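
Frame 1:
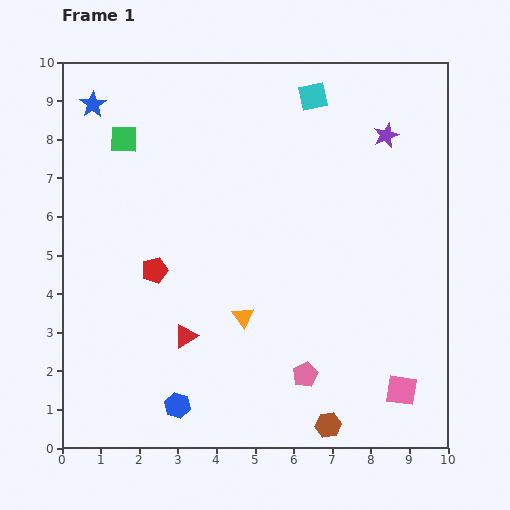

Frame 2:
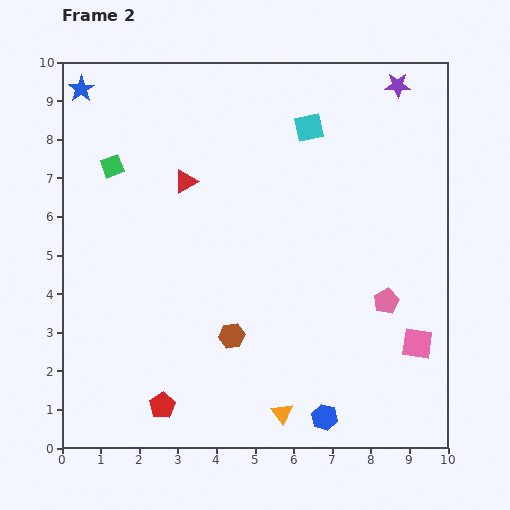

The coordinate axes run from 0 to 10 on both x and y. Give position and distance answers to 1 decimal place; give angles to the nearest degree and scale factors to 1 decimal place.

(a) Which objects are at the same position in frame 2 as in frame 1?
none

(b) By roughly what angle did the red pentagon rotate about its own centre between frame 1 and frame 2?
15° counter-clockwise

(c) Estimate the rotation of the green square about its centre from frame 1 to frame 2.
20° counter-clockwise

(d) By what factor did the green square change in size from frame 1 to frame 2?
0.8×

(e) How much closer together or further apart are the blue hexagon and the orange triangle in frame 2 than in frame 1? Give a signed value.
-1.8

Distance in frame 1: 2.9. Distance in frame 2: 1.1.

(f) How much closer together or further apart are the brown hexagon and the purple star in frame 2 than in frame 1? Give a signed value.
+0.2

Distance in frame 1: 7.6. Distance in frame 2: 7.8.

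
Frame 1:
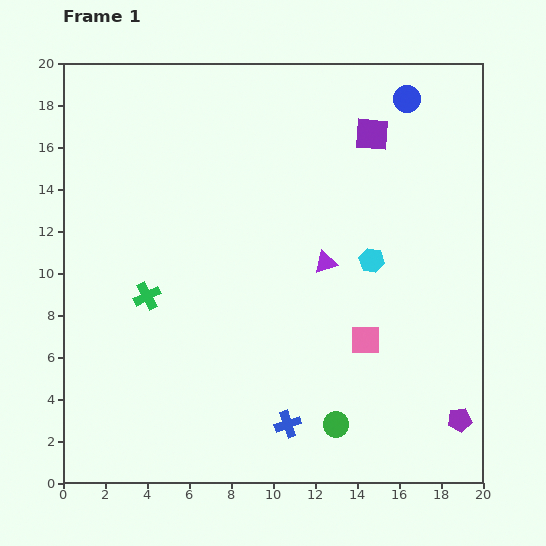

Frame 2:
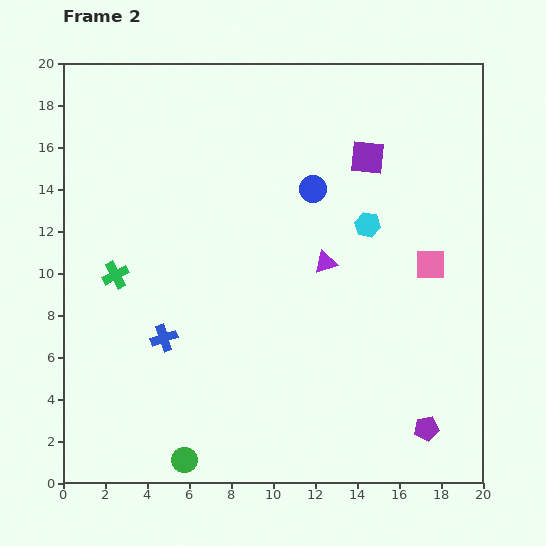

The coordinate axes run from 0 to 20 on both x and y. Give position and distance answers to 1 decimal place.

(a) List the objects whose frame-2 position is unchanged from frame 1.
the purple triangle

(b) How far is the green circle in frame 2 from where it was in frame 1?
7.4

The green circle moved from (13.0, 2.8) to (5.8, 1.1), a distance of √(7.2² + 1.7²) ≈ 7.4.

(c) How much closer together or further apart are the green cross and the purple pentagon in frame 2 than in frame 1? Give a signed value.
+0.5

Distance in frame 1: 16.0. Distance in frame 2: 16.5.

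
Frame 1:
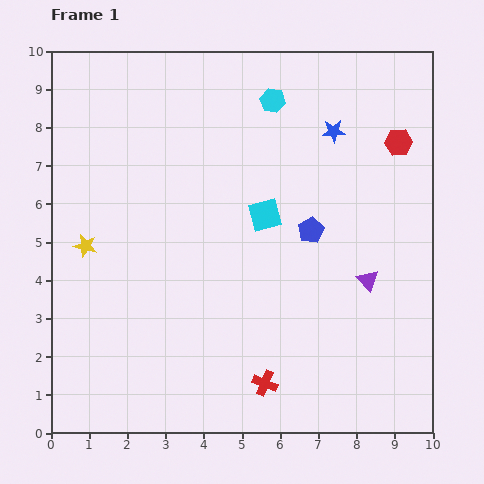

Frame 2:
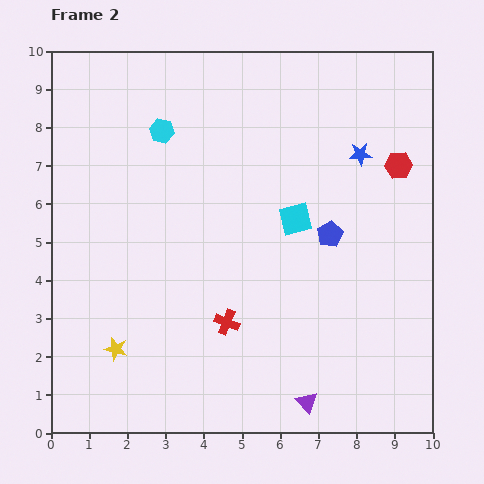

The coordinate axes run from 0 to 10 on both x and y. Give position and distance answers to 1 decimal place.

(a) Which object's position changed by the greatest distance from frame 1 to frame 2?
the purple triangle

(moved 3.6; next 3.0)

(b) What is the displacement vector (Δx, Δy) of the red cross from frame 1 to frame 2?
(-1.0, 1.6)

The red cross was at (5.6, 1.3) in frame 1 and (4.6, 2.9) in frame 2.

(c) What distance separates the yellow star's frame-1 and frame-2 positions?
2.8

The yellow star moved from (0.9, 4.9) to (1.7, 2.2), a distance of √(0.8² + 2.7²) ≈ 2.8.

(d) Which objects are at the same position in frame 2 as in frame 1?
none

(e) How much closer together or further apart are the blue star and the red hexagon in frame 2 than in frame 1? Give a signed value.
-0.7

Distance in frame 1: 1.7. Distance in frame 2: 1.0.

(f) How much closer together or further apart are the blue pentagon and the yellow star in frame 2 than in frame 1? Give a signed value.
+0.5

Distance in frame 1: 5.9. Distance in frame 2: 6.4.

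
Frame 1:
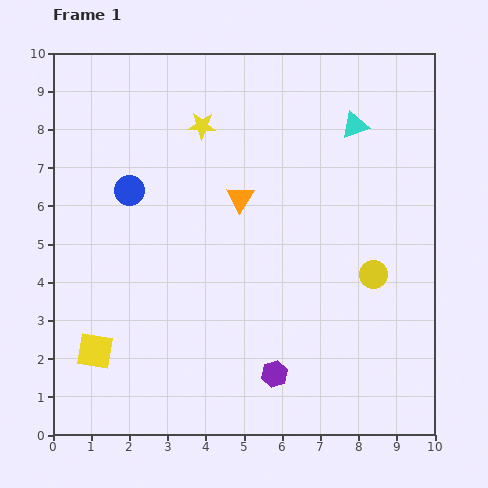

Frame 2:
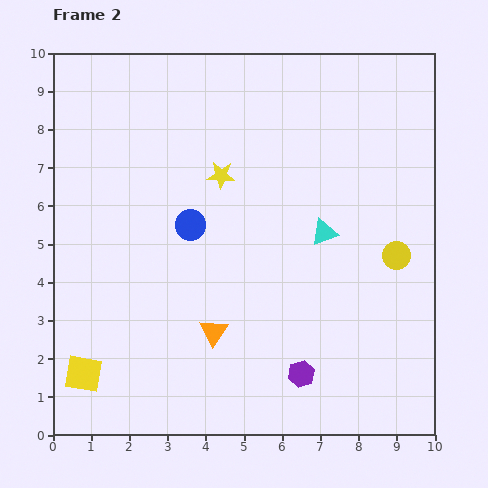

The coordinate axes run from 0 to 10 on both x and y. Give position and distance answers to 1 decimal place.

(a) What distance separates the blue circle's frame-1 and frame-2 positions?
1.8

The blue circle moved from (2.0, 6.4) to (3.6, 5.5), a distance of √(1.6² + 0.9²) ≈ 1.8.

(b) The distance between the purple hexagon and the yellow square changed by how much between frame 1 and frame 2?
+1.0

Distance in frame 1: 4.7. Distance in frame 2: 5.7.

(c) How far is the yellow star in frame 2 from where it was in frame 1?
1.4

The yellow star moved from (3.9, 8.1) to (4.4, 6.8), a distance of √(0.5² + 1.3²) ≈ 1.4.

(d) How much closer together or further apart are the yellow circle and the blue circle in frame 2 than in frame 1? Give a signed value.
-1.3

Distance in frame 1: 6.8. Distance in frame 2: 5.5.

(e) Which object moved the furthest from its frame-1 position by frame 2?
the orange triangle

(moved 3.6; next 2.9)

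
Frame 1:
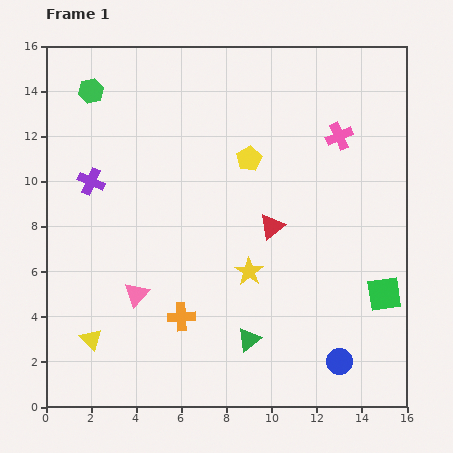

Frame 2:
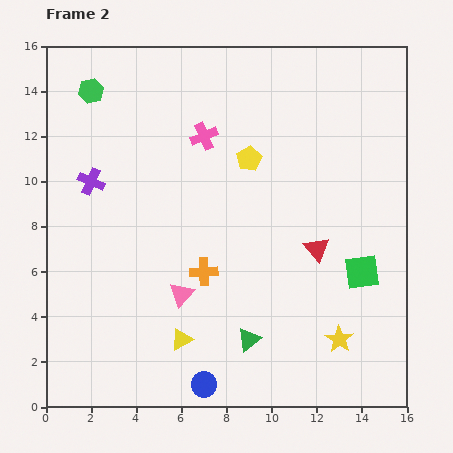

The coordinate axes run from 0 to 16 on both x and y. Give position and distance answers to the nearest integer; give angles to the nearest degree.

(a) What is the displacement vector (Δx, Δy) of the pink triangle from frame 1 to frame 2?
(2, 0)

The pink triangle was at (4, 5) in frame 1 and (6, 5) in frame 2.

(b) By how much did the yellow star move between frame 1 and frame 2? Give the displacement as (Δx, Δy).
(4, -3)

The yellow star was at (9, 6) in frame 1 and (13, 3) in frame 2.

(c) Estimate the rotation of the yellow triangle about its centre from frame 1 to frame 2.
44° clockwise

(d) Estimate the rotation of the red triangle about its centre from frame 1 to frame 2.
31° counter-clockwise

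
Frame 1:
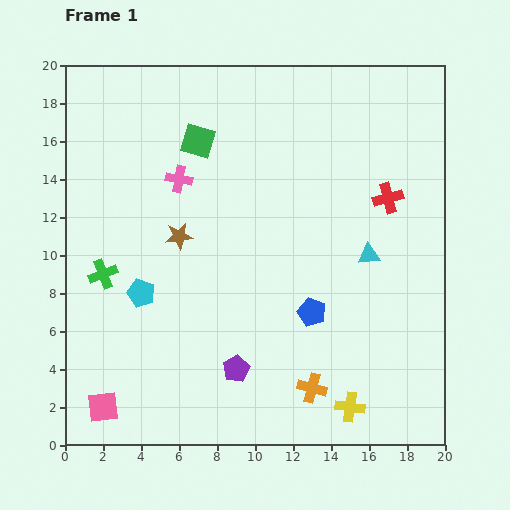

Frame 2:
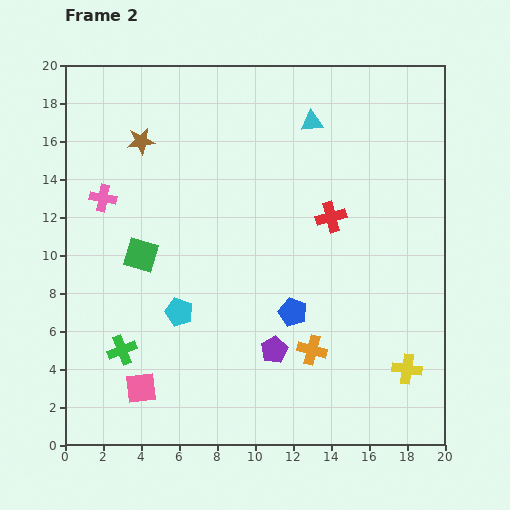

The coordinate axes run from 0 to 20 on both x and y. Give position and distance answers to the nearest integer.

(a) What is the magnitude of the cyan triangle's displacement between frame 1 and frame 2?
8

The cyan triangle moved from (16, 10) to (13, 17), a distance of √(3² + 7²) ≈ 8.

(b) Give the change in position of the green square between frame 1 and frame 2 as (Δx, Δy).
(-3, -6)

The green square was at (7, 16) in frame 1 and (4, 10) in frame 2.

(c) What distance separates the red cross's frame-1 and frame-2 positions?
3

The red cross moved from (17, 13) to (14, 12), a distance of √(3² + 1²) ≈ 3.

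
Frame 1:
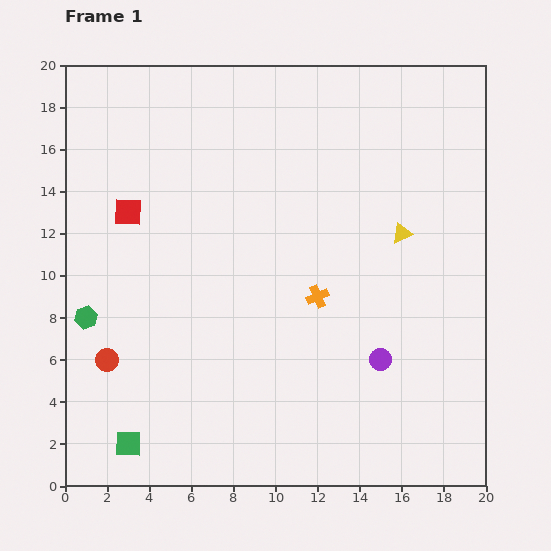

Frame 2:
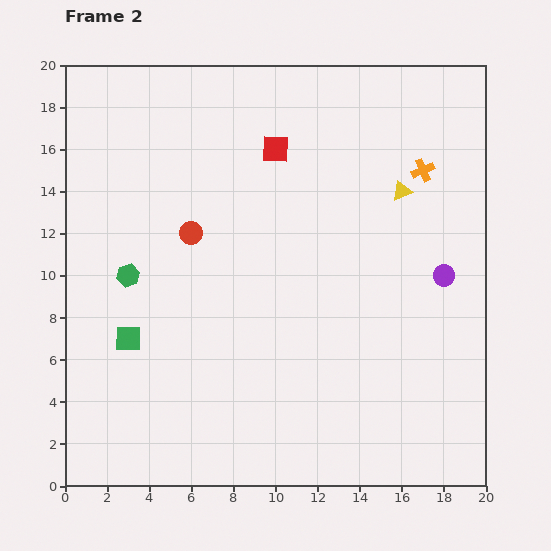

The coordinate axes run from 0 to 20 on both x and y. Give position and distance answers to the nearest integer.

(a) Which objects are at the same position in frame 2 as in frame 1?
none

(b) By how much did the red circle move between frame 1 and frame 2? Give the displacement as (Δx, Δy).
(4, 6)

The red circle was at (2, 6) in frame 1 and (6, 12) in frame 2.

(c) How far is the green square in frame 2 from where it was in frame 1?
5

The green square moved from (3, 2) to (3, 7), a distance of √(0² + 5²) ≈ 5.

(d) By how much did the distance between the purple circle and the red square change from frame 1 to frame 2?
-4

Distance in frame 1: 14. Distance in frame 2: 10.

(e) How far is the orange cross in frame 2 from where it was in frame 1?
8

The orange cross moved from (12, 9) to (17, 15), a distance of √(5² + 6²) ≈ 8.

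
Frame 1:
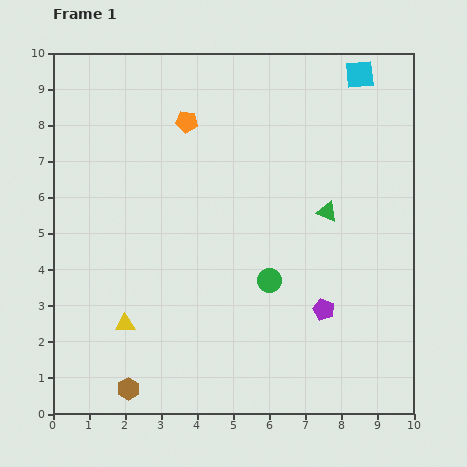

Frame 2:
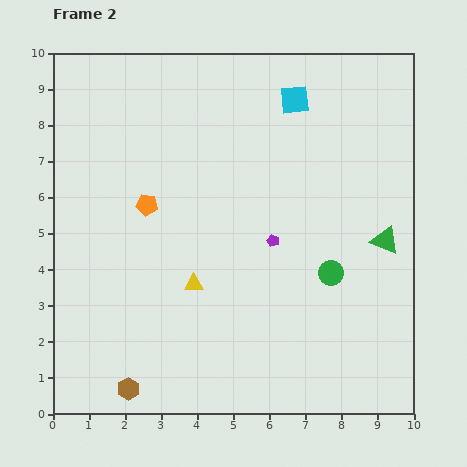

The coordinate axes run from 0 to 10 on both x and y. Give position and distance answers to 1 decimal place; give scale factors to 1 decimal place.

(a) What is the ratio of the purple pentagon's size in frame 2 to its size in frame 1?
0.6×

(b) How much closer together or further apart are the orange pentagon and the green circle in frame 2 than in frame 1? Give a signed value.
+0.4

Distance in frame 1: 5.0. Distance in frame 2: 5.4.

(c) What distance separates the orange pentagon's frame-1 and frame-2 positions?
2.5

The orange pentagon moved from (3.7, 8.1) to (2.6, 5.8), a distance of √(1.1² + 2.3²) ≈ 2.5.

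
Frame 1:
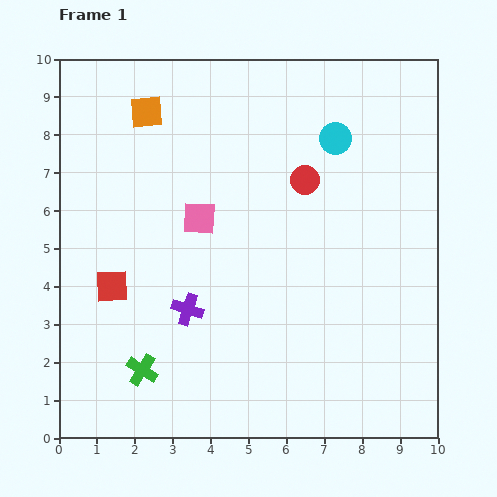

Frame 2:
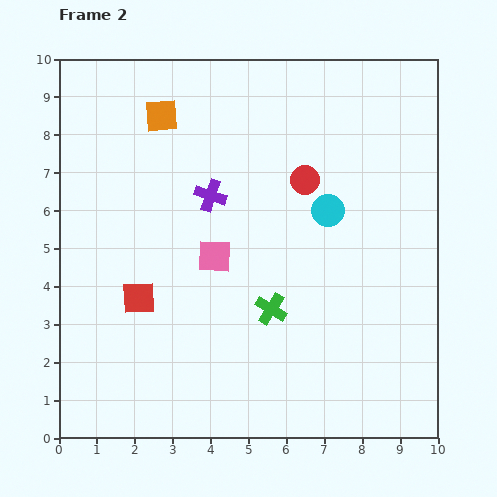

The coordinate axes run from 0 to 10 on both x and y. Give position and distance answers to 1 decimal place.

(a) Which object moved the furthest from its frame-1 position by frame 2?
the green cross

(moved 3.8; next 3.1)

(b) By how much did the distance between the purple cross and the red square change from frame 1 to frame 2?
+1.2

Distance in frame 1: 2.1. Distance in frame 2: 3.3.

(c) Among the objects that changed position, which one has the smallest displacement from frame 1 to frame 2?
the orange square

(moved 0.4)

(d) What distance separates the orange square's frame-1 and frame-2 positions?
0.4

The orange square moved from (2.3, 8.6) to (2.7, 8.5), a distance of √(0.4² + 0.1²) ≈ 0.4.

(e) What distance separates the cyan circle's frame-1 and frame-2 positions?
1.9

The cyan circle moved from (7.3, 7.9) to (7.1, 6.0), a distance of √(0.2² + 1.9²) ≈ 1.9.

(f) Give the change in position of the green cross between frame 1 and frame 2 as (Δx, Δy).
(3.4, 1.6)

The green cross was at (2.2, 1.8) in frame 1 and (5.6, 3.4) in frame 2.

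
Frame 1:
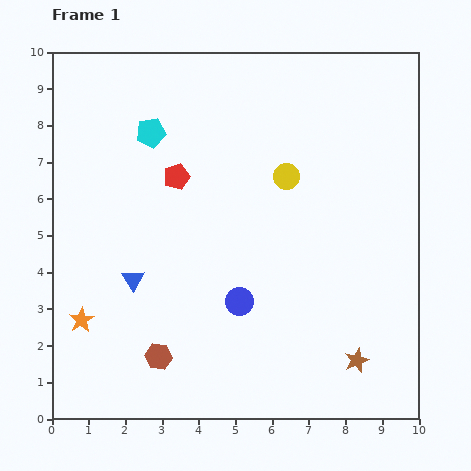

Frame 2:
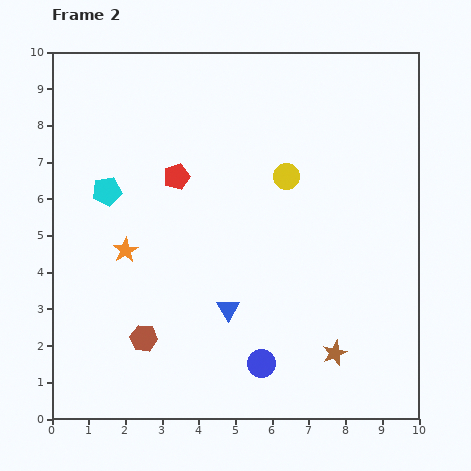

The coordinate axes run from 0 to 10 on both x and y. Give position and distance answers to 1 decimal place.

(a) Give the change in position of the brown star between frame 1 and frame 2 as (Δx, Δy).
(-0.6, 0.2)

The brown star was at (8.3, 1.6) in frame 1 and (7.7, 1.8) in frame 2.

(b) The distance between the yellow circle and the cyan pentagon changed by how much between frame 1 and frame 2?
+1.0

Distance in frame 1: 3.9. Distance in frame 2: 4.9.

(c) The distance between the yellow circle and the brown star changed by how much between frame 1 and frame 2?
-0.3

Distance in frame 1: 5.3. Distance in frame 2: 5.0.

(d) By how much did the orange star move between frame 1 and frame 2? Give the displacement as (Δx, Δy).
(1.2, 1.9)

The orange star was at (0.8, 2.7) in frame 1 and (2.0, 4.6) in frame 2.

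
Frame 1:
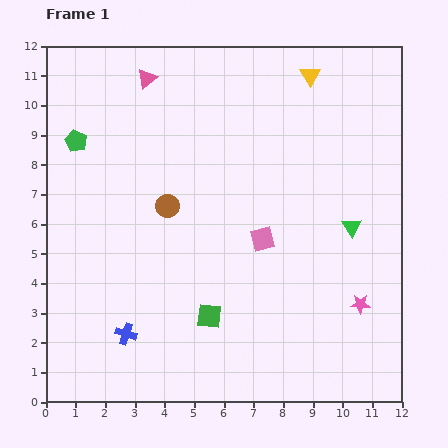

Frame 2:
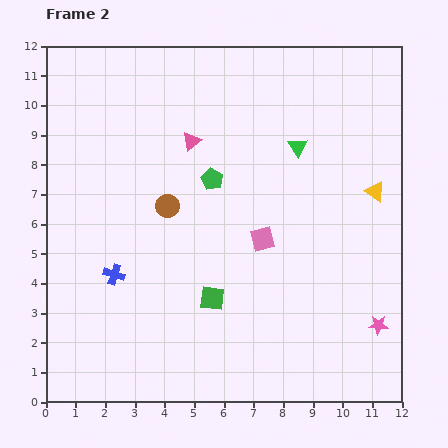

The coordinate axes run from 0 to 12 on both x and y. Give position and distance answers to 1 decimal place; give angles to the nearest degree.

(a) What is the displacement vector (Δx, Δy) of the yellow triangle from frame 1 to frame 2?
(2.2, -3.9)

The yellow triangle was at (8.9, 11.0) in frame 1 and (11.1, 7.1) in frame 2.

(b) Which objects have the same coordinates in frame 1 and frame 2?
the brown circle, the pink square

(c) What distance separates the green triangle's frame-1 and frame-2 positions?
3.2

The green triangle moved from (10.3, 5.9) to (8.5, 8.6), a distance of √(1.8² + 2.7²) ≈ 3.2.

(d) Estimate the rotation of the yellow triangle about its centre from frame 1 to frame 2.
27° counter-clockwise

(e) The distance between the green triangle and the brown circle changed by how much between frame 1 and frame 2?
-1.4

Distance in frame 1: 6.2. Distance in frame 2: 4.8.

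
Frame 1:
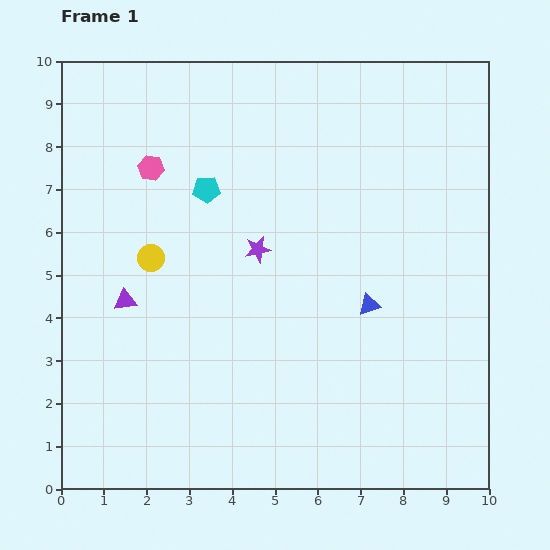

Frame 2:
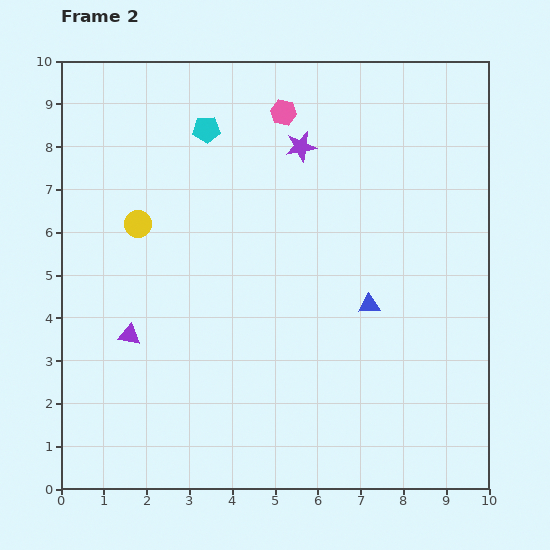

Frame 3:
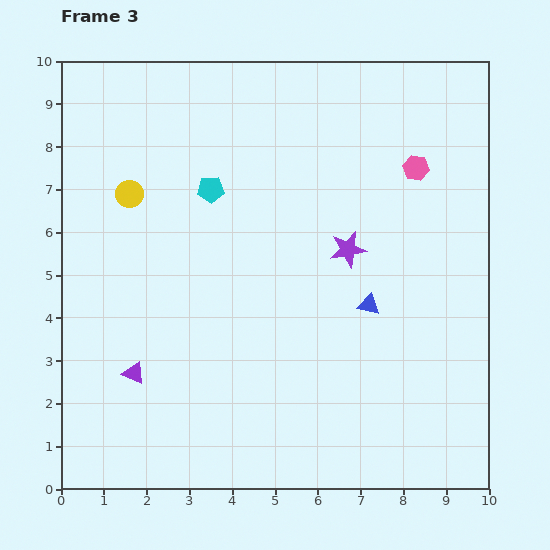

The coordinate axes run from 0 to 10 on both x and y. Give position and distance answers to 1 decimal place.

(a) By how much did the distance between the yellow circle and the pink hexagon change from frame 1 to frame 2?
+2.2

Distance in frame 1: 2.1. Distance in frame 2: 4.3.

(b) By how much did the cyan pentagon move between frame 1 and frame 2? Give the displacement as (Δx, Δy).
(0.0, 1.4)

The cyan pentagon was at (3.4, 7.0) in frame 1 and (3.4, 8.4) in frame 2.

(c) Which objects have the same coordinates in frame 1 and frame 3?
the blue triangle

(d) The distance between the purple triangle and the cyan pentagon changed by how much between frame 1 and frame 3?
+1.5

Distance in frame 1: 3.2. Distance in frame 3: 4.7.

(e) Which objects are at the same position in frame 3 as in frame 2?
the blue triangle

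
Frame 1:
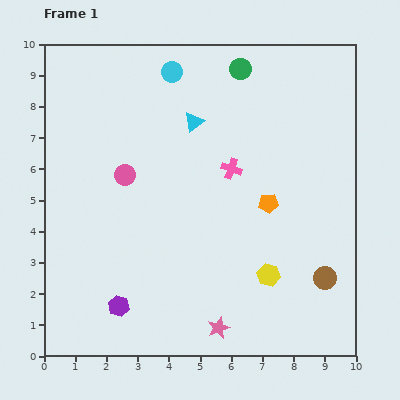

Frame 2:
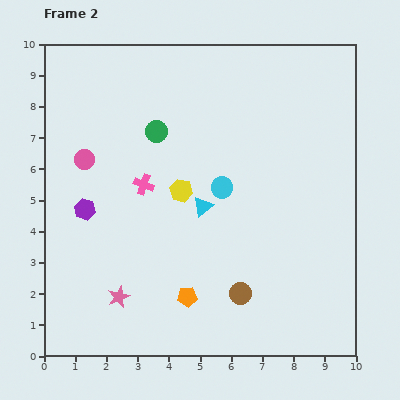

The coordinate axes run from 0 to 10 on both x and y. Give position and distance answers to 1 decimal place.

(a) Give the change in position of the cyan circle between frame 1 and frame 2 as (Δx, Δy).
(1.6, -3.7)

The cyan circle was at (4.1, 9.1) in frame 1 and (5.7, 5.4) in frame 2.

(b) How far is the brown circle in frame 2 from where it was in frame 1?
2.7

The brown circle moved from (9.0, 2.5) to (6.3, 2.0), a distance of √(2.7² + 0.5²) ≈ 2.7.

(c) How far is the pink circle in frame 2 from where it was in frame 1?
1.4

The pink circle moved from (2.6, 5.8) to (1.3, 6.3), a distance of √(1.3² + 0.5²) ≈ 1.4.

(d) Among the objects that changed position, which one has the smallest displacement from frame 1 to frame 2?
the pink circle

(moved 1.4)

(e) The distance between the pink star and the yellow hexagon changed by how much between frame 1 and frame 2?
+1.6

Distance in frame 1: 2.3. Distance in frame 2: 3.9.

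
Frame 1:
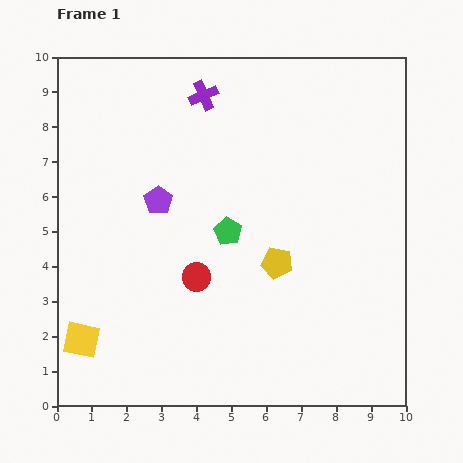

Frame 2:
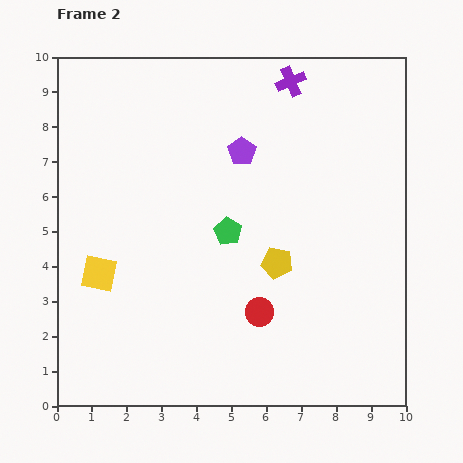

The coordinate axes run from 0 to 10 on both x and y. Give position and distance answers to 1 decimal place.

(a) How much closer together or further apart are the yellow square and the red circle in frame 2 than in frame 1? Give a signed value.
+0.9

Distance in frame 1: 3.8. Distance in frame 2: 4.7.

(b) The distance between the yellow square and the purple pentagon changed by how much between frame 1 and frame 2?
+0.8

Distance in frame 1: 4.6. Distance in frame 2: 5.4.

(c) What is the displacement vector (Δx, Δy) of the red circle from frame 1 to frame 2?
(1.8, -1.0)

The red circle was at (4.0, 3.7) in frame 1 and (5.8, 2.7) in frame 2.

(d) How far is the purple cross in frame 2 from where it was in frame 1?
2.5

The purple cross moved from (4.2, 8.9) to (6.7, 9.3), a distance of √(2.5² + 0.4²) ≈ 2.5.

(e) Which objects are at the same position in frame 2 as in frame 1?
the yellow pentagon, the green pentagon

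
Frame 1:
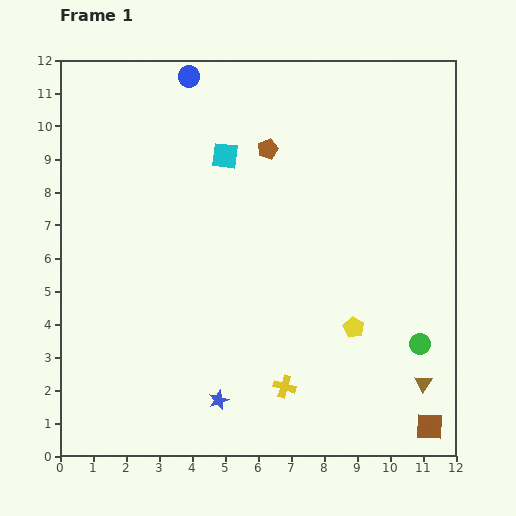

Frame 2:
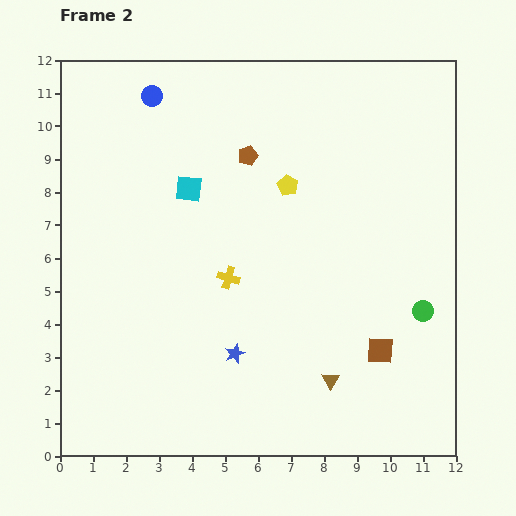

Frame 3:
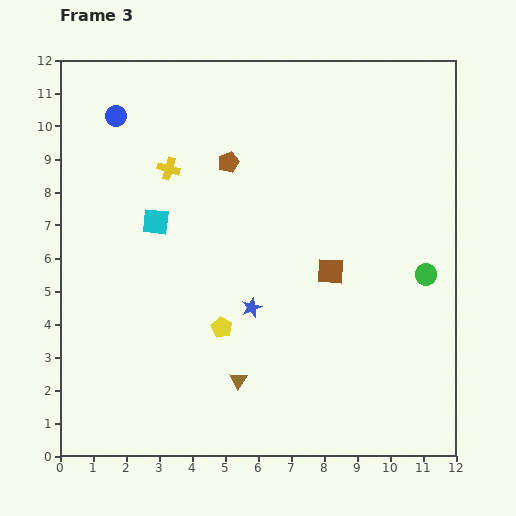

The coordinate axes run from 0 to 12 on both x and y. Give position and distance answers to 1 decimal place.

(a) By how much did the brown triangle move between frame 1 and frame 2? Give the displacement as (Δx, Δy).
(-2.8, 0.1)

The brown triangle was at (11.0, 2.2) in frame 1 and (8.2, 2.3) in frame 2.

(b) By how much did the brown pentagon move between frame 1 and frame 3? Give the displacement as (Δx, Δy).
(-1.2, -0.4)

The brown pentagon was at (6.3, 9.3) in frame 1 and (5.1, 8.9) in frame 3.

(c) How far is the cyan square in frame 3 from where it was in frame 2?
1.4

The cyan square moved from (3.9, 8.1) to (2.9, 7.1), a distance of √(1.0² + 1.0²) ≈ 1.4.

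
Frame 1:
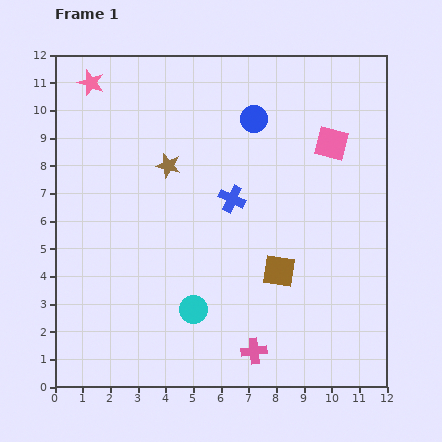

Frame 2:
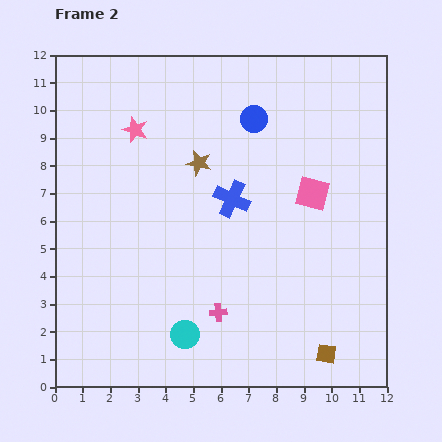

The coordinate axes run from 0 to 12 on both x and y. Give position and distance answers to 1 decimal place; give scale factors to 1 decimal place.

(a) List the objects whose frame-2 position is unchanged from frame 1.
the blue cross, the blue circle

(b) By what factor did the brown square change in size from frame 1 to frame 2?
0.6×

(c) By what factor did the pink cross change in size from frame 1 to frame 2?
0.7×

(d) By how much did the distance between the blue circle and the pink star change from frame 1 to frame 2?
-1.7

Distance in frame 1: 6.0. Distance in frame 2: 4.3.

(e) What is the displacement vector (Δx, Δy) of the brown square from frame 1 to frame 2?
(1.7, -3.0)

The brown square was at (8.1, 4.2) in frame 1 and (9.8, 1.2) in frame 2.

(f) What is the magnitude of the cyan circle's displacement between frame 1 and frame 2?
0.9

The cyan circle moved from (5.0, 2.8) to (4.7, 1.9), a distance of √(0.3² + 0.9²) ≈ 0.9.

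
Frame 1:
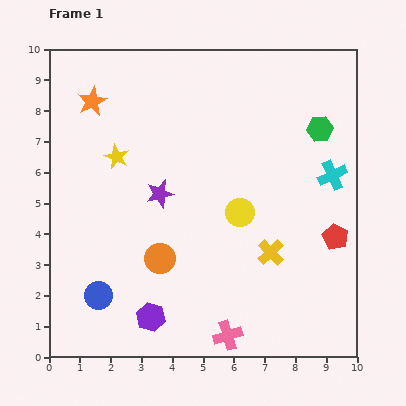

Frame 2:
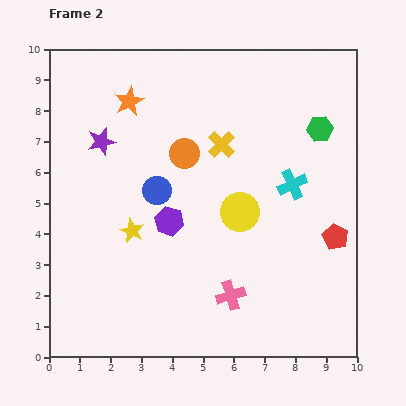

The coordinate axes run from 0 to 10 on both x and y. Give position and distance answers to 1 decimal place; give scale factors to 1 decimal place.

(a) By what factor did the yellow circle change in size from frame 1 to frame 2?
1.4×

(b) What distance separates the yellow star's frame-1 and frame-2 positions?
2.5

The yellow star moved from (2.2, 6.5) to (2.7, 4.1), a distance of √(0.5² + 2.4²) ≈ 2.5.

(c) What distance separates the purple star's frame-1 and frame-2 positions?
2.5

The purple star moved from (3.6, 5.3) to (1.7, 7.0), a distance of √(1.9² + 1.7²) ≈ 2.5.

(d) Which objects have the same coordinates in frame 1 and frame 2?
the red pentagon, the green hexagon, the yellow circle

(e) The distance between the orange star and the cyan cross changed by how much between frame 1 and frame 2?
-2.3

Distance in frame 1: 8.2. Distance in frame 2: 5.9.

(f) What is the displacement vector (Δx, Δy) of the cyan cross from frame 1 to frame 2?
(-1.3, -0.3)

The cyan cross was at (9.2, 5.9) in frame 1 and (7.9, 5.6) in frame 2.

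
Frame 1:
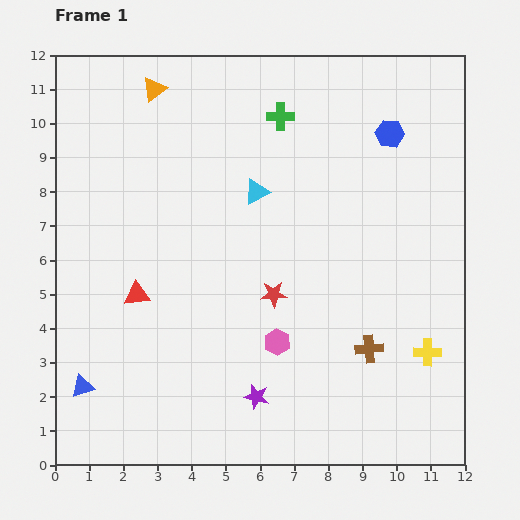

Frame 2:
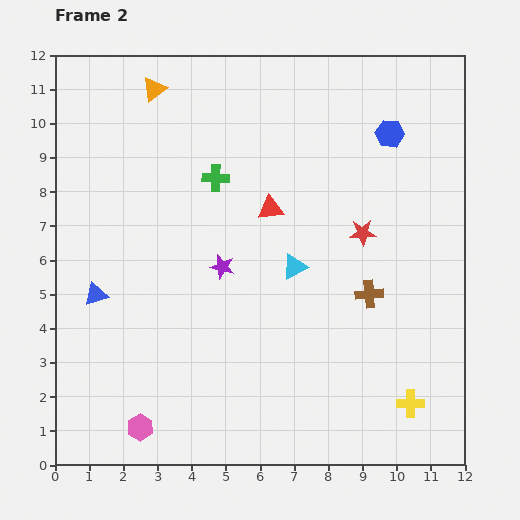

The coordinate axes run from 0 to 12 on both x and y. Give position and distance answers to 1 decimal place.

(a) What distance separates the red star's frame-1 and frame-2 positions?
3.2

The red star moved from (6.4, 5.0) to (9.0, 6.8), a distance of √(2.6² + 1.8²) ≈ 3.2.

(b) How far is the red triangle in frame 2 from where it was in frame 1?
4.6

The red triangle moved from (2.4, 5.0) to (6.3, 7.5), a distance of √(3.9² + 2.5²) ≈ 4.6.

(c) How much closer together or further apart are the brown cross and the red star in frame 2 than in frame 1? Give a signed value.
-1.4

Distance in frame 1: 3.2. Distance in frame 2: 1.8.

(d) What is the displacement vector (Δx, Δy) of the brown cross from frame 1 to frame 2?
(0.0, 1.6)

The brown cross was at (9.2, 3.4) in frame 1 and (9.2, 5.0) in frame 2.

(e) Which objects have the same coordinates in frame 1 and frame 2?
the orange triangle, the blue hexagon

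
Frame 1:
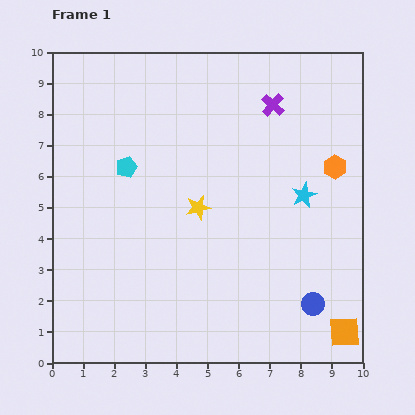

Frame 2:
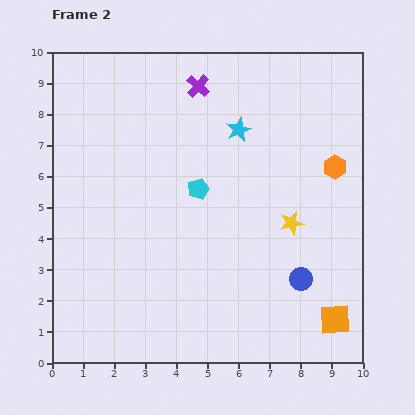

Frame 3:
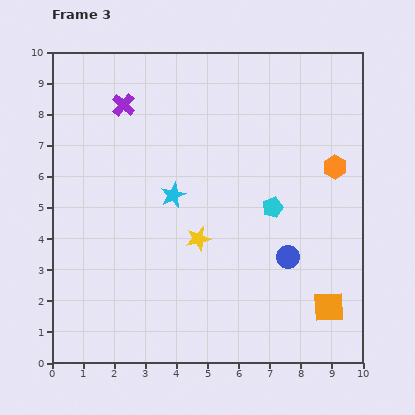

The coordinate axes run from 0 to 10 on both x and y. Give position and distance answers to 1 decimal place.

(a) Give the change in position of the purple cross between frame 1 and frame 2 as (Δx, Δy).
(-2.4, 0.6)

The purple cross was at (7.1, 8.3) in frame 1 and (4.7, 8.9) in frame 2.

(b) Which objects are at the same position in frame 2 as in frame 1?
the orange hexagon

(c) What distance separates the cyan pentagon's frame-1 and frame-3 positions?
4.9

The cyan pentagon moved from (2.4, 6.3) to (7.1, 5.0), a distance of √(4.7² + 1.3²) ≈ 4.9.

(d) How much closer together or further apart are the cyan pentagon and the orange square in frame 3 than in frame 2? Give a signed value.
-2.4

Distance in frame 2: 6.1. Distance in frame 3: 3.7.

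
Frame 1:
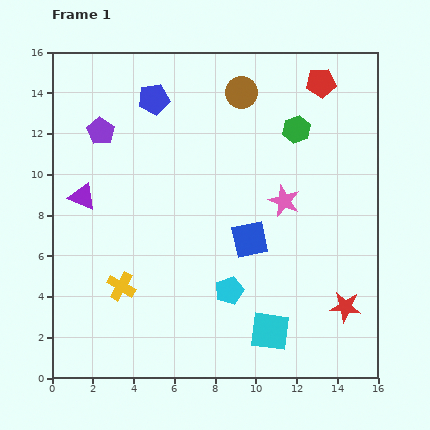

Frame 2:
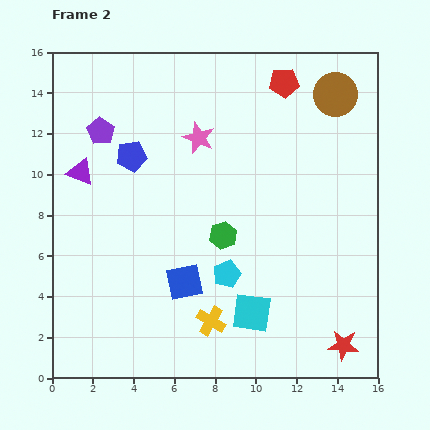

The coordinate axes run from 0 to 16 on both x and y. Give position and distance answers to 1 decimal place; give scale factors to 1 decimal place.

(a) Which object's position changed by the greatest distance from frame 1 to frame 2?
the green hexagon

(moved 6.3; next 5.2)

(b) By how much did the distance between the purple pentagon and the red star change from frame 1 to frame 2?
+1.1

Distance in frame 1: 14.8. Distance in frame 2: 15.9.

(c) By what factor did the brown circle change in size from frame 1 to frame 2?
1.4×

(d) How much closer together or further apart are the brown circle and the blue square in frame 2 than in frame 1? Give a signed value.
+4.6

Distance in frame 1: 7.2. Distance in frame 2: 11.8.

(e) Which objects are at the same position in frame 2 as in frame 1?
the purple pentagon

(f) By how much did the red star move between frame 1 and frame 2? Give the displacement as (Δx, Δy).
(-0.1, -1.9)

The red star was at (14.4, 3.5) in frame 1 and (14.3, 1.6) in frame 2.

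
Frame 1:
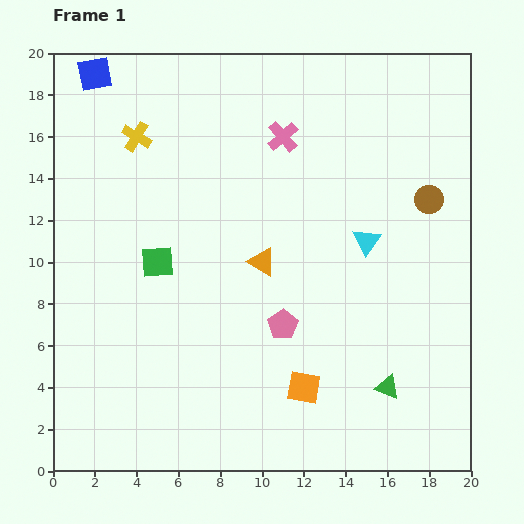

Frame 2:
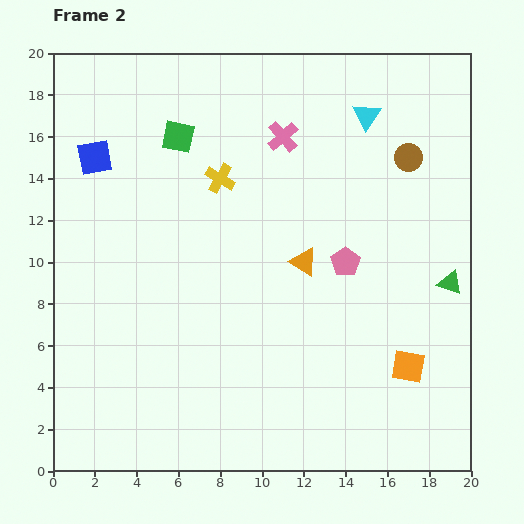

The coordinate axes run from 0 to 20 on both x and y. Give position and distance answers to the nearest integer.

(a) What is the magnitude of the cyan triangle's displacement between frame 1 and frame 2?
6

The cyan triangle moved from (15, 11) to (15, 17), a distance of √(0² + 6²) ≈ 6.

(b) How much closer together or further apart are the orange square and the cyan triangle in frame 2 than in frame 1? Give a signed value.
+4

Distance in frame 1: 8. Distance in frame 2: 12.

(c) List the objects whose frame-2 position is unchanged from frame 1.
the pink cross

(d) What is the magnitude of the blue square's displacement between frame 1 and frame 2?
4

The blue square moved from (2, 19) to (2, 15), a distance of √(0² + 4²) ≈ 4.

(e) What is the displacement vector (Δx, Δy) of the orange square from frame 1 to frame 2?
(5, 1)

The orange square was at (12, 4) in frame 1 and (17, 5) in frame 2.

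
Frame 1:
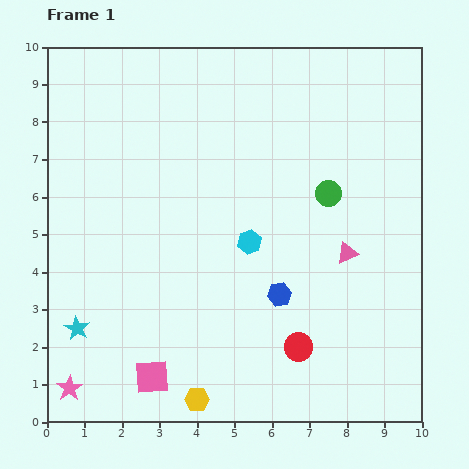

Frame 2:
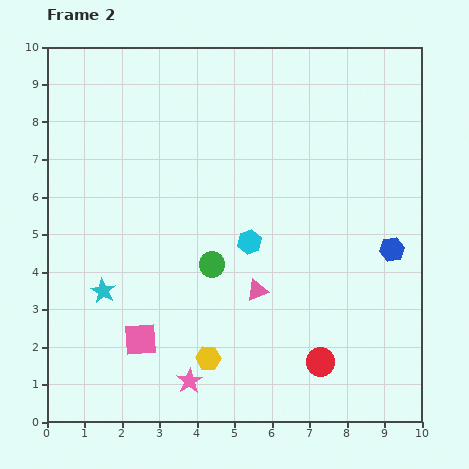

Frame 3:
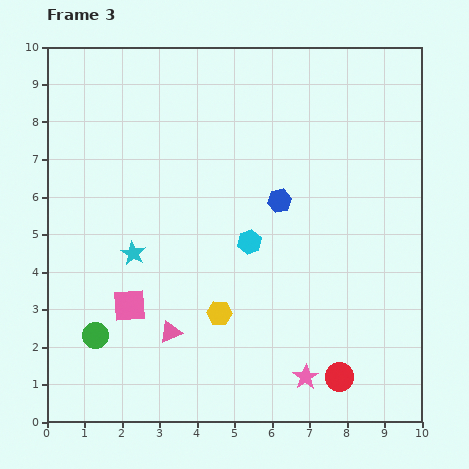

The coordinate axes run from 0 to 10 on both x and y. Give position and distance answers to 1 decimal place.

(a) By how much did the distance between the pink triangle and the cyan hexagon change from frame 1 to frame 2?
-1.3

Distance in frame 1: 2.6. Distance in frame 2: 1.3.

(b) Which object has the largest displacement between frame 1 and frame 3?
the green circle

(moved 7.3; next 6.3)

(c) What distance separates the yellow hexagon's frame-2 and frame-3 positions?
1.2

The yellow hexagon moved from (4.3, 1.7) to (4.6, 2.9), a distance of √(0.3² + 1.2²) ≈ 1.2.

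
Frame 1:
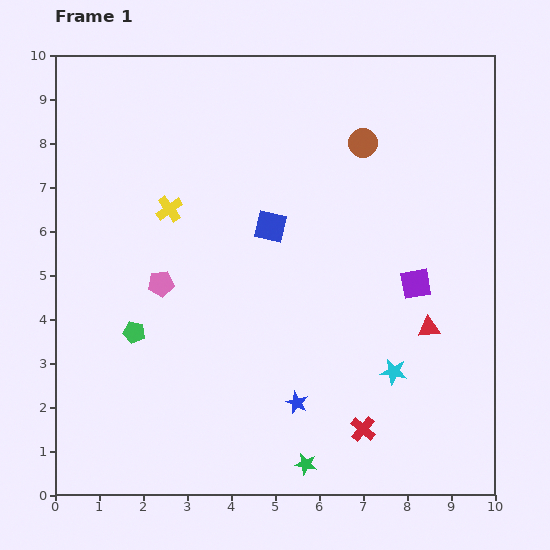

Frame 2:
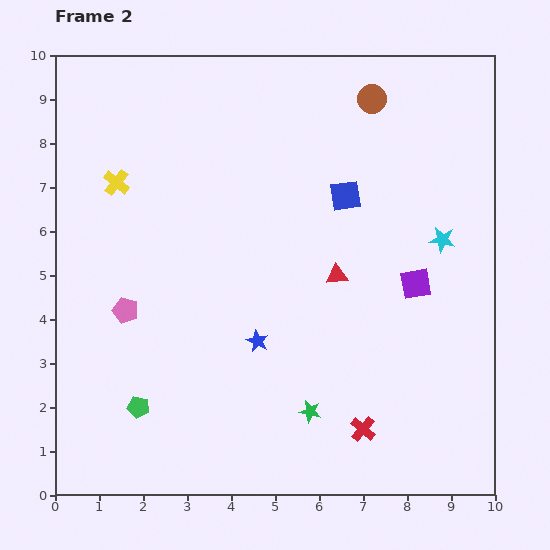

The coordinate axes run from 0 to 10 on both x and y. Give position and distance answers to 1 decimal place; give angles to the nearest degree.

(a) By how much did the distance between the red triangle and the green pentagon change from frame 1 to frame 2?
-1.3

Distance in frame 1: 6.7. Distance in frame 2: 5.4.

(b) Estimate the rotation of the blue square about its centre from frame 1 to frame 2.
22° counter-clockwise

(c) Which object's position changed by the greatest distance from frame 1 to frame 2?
the cyan star

(moved 3.2; next 2.4)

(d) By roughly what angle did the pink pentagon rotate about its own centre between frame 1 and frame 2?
25° clockwise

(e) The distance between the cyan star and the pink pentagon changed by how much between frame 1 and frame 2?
+1.7

Distance in frame 1: 5.7. Distance in frame 2: 7.4.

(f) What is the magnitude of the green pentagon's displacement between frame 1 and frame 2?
1.7

The green pentagon moved from (1.8, 3.7) to (1.9, 2.0), a distance of √(0.1² + 1.7²) ≈ 1.7.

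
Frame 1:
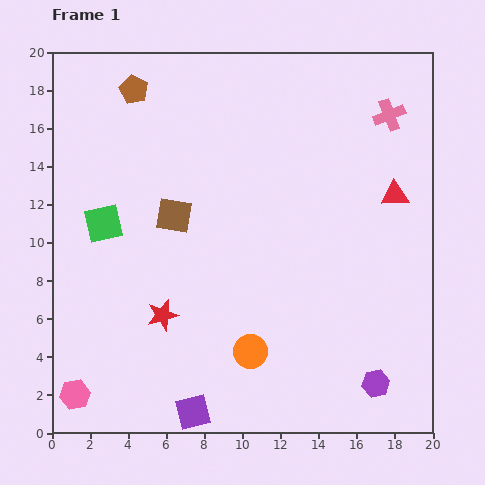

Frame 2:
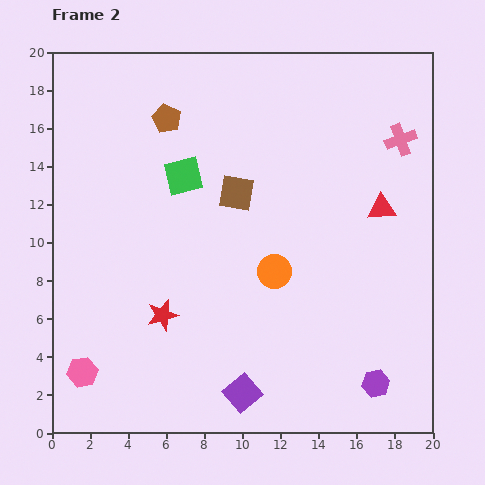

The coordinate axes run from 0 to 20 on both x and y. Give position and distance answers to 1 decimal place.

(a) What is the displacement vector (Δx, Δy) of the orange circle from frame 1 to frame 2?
(1.3, 4.2)

The orange circle was at (10.4, 4.3) in frame 1 and (11.7, 8.5) in frame 2.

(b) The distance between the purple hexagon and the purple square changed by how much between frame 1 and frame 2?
-2.7

Distance in frame 1: 9.7. Distance in frame 2: 7.0.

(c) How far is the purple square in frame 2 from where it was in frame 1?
2.8

The purple square moved from (7.4, 1.1) to (10.0, 2.1), a distance of √(2.6² + 1.0²) ≈ 2.8.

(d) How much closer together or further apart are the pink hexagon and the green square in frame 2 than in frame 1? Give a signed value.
+2.5

Distance in frame 1: 9.1. Distance in frame 2: 11.6.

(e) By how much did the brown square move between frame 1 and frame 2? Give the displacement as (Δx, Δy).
(3.3, 1.2)

The brown square was at (6.4, 11.4) in frame 1 and (9.7, 12.6) in frame 2.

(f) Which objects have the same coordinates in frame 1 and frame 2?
the purple hexagon, the red star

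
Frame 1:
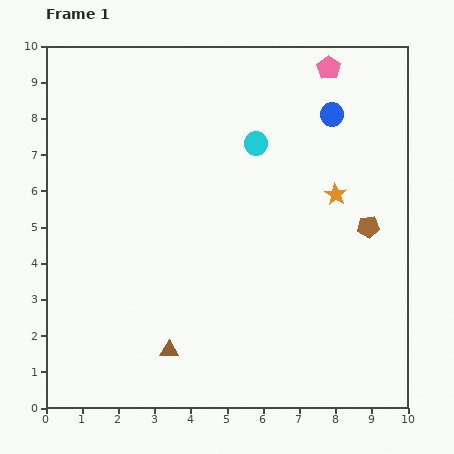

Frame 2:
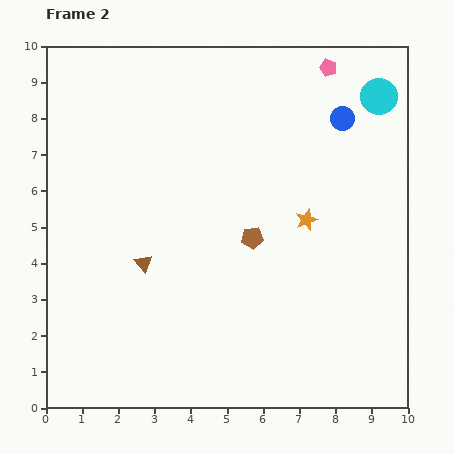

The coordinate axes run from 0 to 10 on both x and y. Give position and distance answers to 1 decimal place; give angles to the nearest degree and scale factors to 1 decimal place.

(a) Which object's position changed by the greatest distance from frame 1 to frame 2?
the cyan circle

(moved 3.6; next 3.2)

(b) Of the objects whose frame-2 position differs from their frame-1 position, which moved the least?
the blue circle

(moved 0.3)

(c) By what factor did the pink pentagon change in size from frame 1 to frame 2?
0.7×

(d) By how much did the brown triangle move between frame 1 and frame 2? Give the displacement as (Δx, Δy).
(-0.7, 2.4)

The brown triangle was at (3.4, 1.6) in frame 1 and (2.7, 4.0) in frame 2.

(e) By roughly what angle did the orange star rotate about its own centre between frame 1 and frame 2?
19° clockwise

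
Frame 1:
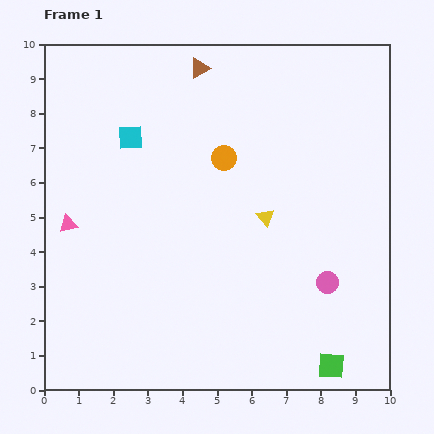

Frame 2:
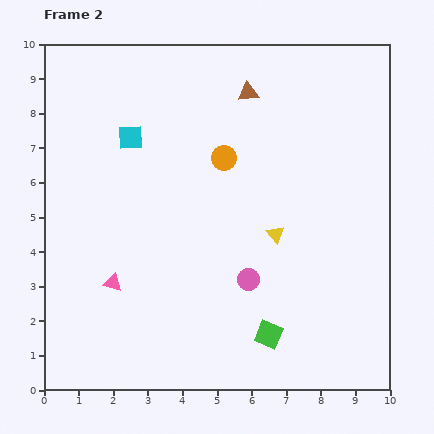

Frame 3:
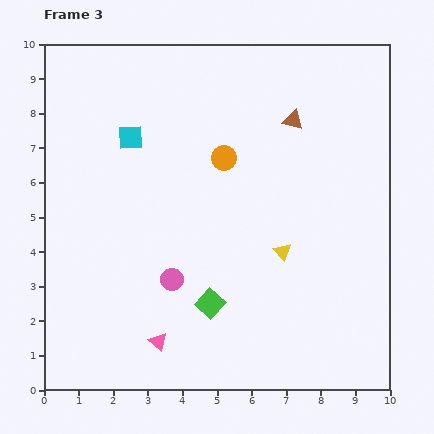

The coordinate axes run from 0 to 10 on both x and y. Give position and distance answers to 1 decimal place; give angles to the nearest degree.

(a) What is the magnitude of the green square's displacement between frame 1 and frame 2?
2.0

The green square moved from (8.3, 0.7) to (6.5, 1.6), a distance of √(1.8² + 0.9²) ≈ 2.0.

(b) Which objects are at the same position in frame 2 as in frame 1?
the orange circle, the cyan square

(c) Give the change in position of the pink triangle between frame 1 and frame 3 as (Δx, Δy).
(2.6, -3.4)

The pink triangle was at (0.7, 4.8) in frame 1 and (3.3, 1.4) in frame 3.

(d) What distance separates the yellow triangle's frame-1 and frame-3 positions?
1.1

The yellow triangle moved from (6.4, 5.0) to (6.9, 4.0), a distance of √(0.5² + 1.0²) ≈ 1.1.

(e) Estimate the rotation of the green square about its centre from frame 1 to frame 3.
39° clockwise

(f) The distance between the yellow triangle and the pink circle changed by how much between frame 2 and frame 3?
+1.8

Distance in frame 2: 1.5. Distance in frame 3: 3.3.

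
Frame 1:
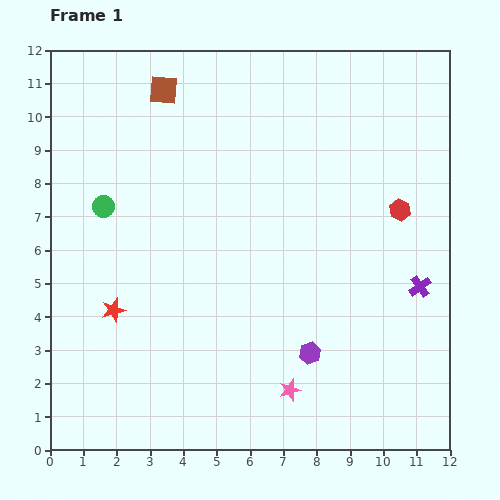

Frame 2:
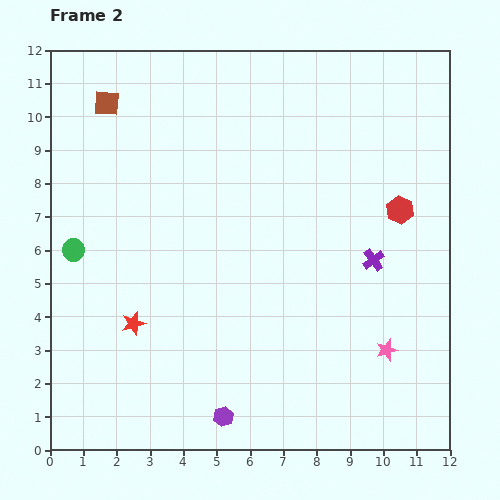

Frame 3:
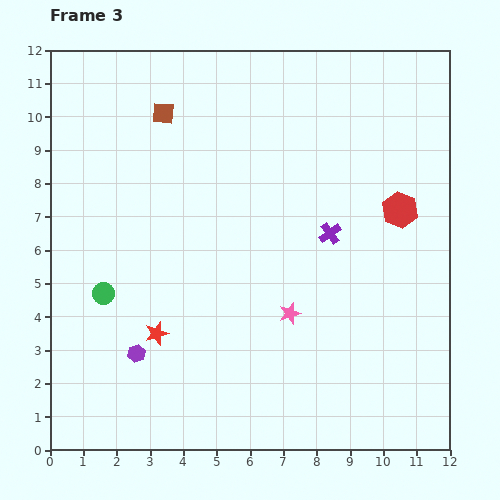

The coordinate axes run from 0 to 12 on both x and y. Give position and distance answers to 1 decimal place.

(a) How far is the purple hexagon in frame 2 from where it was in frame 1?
3.2

The purple hexagon moved from (7.8, 2.9) to (5.2, 1.0), a distance of √(2.6² + 1.9²) ≈ 3.2.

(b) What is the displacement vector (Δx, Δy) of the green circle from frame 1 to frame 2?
(-0.9, -1.3)

The green circle was at (1.6, 7.3) in frame 1 and (0.7, 6.0) in frame 2.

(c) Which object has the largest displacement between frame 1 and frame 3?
the purple hexagon

(moved 5.2; next 3.1)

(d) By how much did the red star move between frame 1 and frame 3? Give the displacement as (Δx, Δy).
(1.3, -0.7)

The red star was at (1.9, 4.2) in frame 1 and (3.2, 3.5) in frame 3.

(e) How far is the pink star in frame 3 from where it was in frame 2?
3.1

The pink star moved from (10.1, 3.0) to (7.2, 4.1), a distance of √(2.9² + 1.1²) ≈ 3.1.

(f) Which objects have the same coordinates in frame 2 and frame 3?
the red hexagon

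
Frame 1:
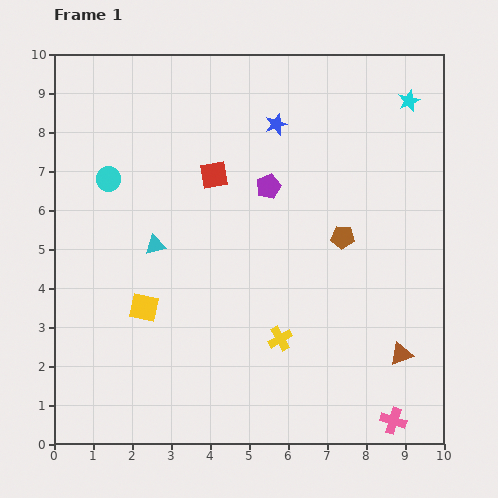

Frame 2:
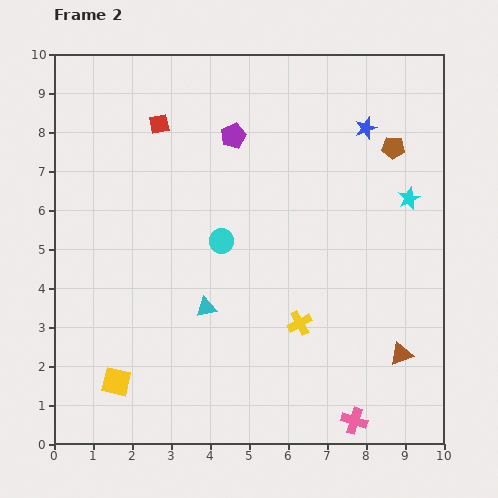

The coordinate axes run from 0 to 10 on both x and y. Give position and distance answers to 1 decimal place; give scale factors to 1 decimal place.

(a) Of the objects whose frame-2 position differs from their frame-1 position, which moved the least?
the yellow cross

(moved 0.6)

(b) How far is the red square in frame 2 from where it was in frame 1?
1.9

The red square moved from (4.1, 6.9) to (2.7, 8.2), a distance of √(1.4² + 1.3²) ≈ 1.9.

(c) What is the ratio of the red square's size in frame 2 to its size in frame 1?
0.7×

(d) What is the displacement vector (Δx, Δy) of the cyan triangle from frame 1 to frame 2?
(1.3, -1.6)

The cyan triangle was at (2.6, 5.1) in frame 1 and (3.9, 3.5) in frame 2.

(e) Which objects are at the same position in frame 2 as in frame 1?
the brown triangle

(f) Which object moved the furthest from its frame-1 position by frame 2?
the cyan circle

(moved 3.3; next 2.6)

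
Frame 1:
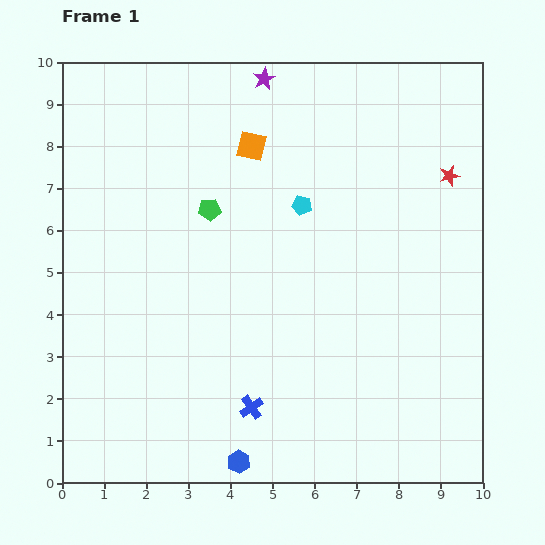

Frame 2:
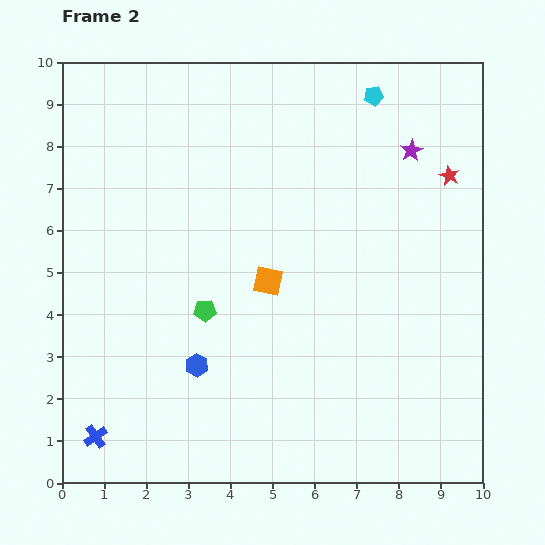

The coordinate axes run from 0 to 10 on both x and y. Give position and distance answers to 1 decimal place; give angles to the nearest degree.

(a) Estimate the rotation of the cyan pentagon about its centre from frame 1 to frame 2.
21° counter-clockwise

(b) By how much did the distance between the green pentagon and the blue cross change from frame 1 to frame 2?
-0.8

Distance in frame 1: 4.8. Distance in frame 2: 4.0.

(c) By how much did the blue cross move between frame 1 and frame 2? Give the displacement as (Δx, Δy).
(-3.7, -0.7)

The blue cross was at (4.5, 1.8) in frame 1 and (0.8, 1.1) in frame 2.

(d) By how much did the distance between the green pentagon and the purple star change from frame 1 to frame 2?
+2.8

Distance in frame 1: 3.4. Distance in frame 2: 6.2.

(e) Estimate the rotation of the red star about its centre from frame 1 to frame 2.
30° counter-clockwise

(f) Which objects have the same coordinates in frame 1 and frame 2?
the red star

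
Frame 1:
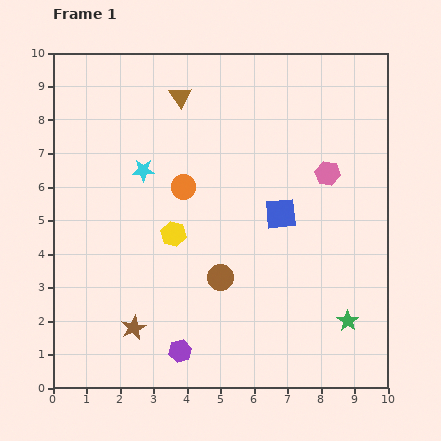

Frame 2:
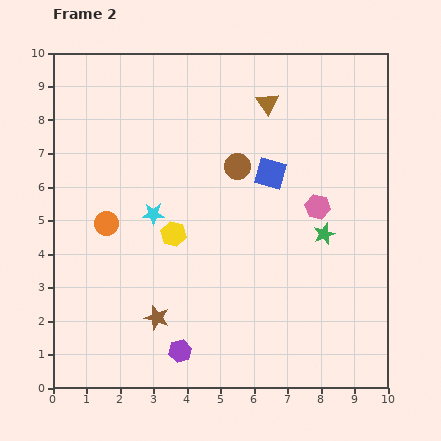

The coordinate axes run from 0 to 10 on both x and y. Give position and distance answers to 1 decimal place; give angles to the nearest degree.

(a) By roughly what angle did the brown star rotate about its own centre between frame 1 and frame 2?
30° counter-clockwise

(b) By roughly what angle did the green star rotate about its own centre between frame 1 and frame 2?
18° clockwise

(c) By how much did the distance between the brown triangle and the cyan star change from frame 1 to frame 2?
+2.2

Distance in frame 1: 2.5. Distance in frame 2: 4.7.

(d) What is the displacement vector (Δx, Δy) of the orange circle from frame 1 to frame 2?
(-2.3, -1.1)

The orange circle was at (3.9, 6.0) in frame 1 and (1.6, 4.9) in frame 2.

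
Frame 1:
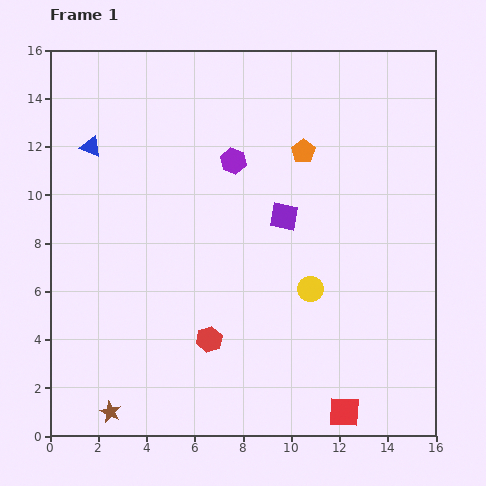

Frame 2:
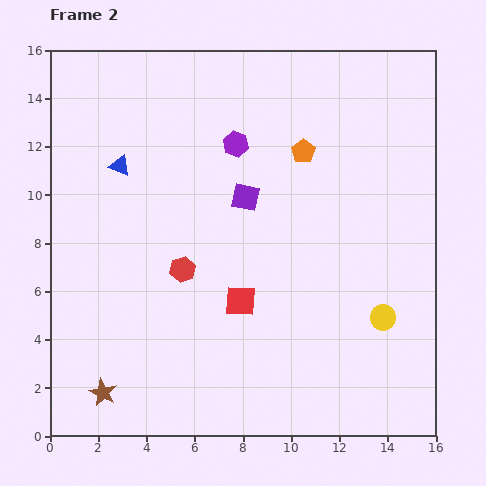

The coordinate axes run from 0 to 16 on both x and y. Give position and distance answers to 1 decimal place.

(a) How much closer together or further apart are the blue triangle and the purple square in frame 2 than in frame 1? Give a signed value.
-3.1

Distance in frame 1: 8.5. Distance in frame 2: 5.4.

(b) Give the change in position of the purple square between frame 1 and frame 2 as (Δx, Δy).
(-1.6, 0.8)

The purple square was at (9.7, 9.1) in frame 1 and (8.1, 9.9) in frame 2.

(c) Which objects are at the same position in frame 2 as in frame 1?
the orange pentagon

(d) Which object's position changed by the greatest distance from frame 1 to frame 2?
the red square

(moved 6.3; next 3.2)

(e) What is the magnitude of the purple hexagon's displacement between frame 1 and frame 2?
0.7

The purple hexagon moved from (7.6, 11.4) to (7.7, 12.1), a distance of √(0.1² + 0.7²) ≈ 0.7.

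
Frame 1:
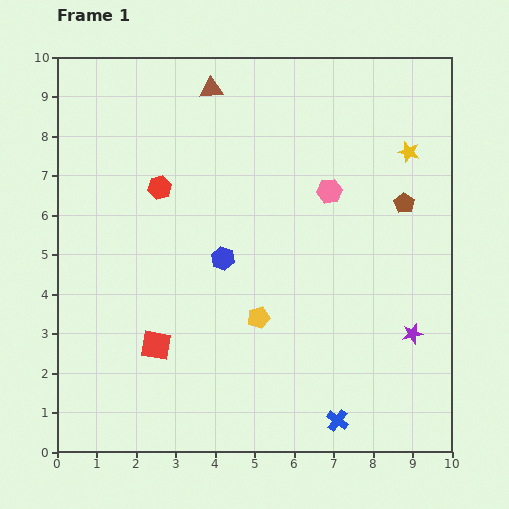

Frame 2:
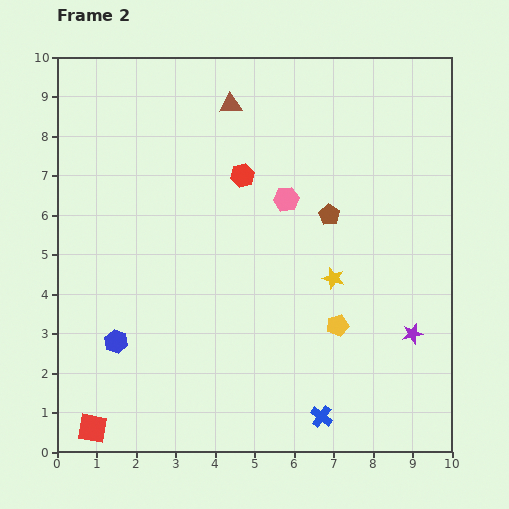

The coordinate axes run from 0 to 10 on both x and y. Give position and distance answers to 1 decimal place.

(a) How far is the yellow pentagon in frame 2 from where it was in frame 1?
2.0

The yellow pentagon moved from (5.1, 3.4) to (7.1, 3.2), a distance of √(2.0² + 0.2²) ≈ 2.0.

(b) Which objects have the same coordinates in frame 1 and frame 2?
the purple star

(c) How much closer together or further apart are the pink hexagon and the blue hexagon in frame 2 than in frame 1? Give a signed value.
+2.4

Distance in frame 1: 3.2. Distance in frame 2: 5.6.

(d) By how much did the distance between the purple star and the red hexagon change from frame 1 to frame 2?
-1.5

Distance in frame 1: 7.4. Distance in frame 2: 5.9.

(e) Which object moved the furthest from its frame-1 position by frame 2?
the yellow star

(moved 3.7; next 3.4)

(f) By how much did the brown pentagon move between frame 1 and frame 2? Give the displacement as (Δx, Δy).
(-1.9, -0.3)

The brown pentagon was at (8.8, 6.3) in frame 1 and (6.9, 6.0) in frame 2.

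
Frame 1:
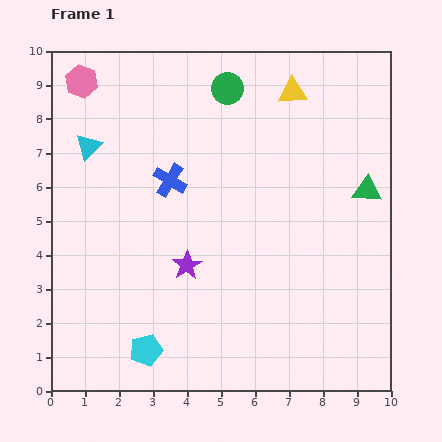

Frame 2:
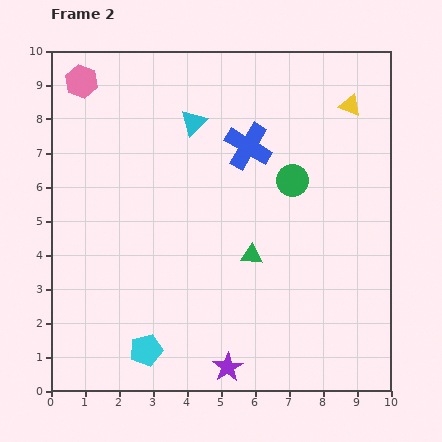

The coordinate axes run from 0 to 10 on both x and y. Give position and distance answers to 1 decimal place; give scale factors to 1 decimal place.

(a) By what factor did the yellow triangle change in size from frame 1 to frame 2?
0.8×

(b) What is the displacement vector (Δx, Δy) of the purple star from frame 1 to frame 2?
(1.2, -3.0)

The purple star was at (4.0, 3.7) in frame 1 and (5.2, 0.7) in frame 2.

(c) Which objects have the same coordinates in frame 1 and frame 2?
the pink hexagon, the cyan pentagon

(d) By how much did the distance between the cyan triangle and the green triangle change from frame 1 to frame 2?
-4.0

Distance in frame 1: 8.3. Distance in frame 2: 4.3.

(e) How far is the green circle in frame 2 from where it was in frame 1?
3.3

The green circle moved from (5.2, 8.9) to (7.1, 6.2), a distance of √(1.9² + 2.7²) ≈ 3.3.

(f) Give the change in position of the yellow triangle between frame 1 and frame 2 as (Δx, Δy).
(1.7, -0.4)

The yellow triangle was at (7.1, 8.8) in frame 1 and (8.8, 8.4) in frame 2.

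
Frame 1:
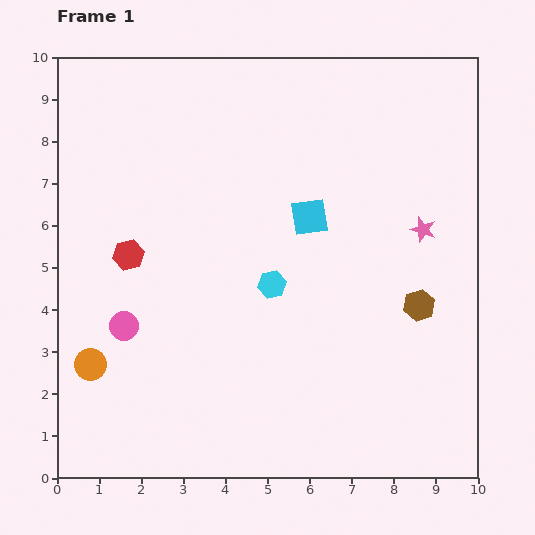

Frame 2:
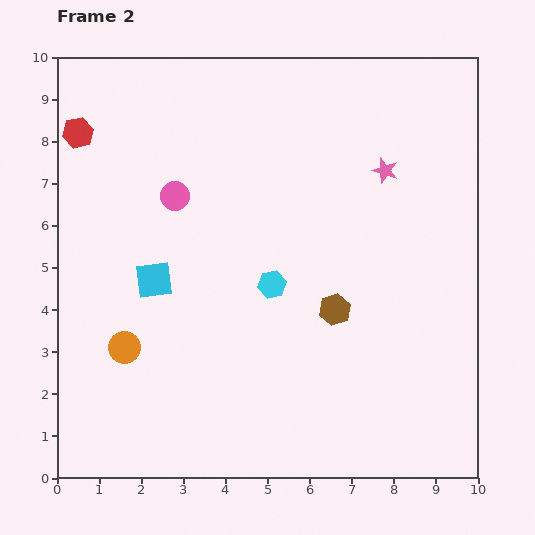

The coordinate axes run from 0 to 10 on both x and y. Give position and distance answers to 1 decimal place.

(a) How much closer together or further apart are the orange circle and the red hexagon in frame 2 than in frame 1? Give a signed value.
+2.4

Distance in frame 1: 2.8. Distance in frame 2: 5.2.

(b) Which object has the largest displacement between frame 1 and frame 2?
the cyan square

(moved 4.0; next 3.3)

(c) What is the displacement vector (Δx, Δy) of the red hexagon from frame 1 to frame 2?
(-1.2, 2.9)

The red hexagon was at (1.7, 5.3) in frame 1 and (0.5, 8.2) in frame 2.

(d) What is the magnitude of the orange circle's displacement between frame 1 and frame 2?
0.9

The orange circle moved from (0.8, 2.7) to (1.6, 3.1), a distance of √(0.8² + 0.4²) ≈ 0.9.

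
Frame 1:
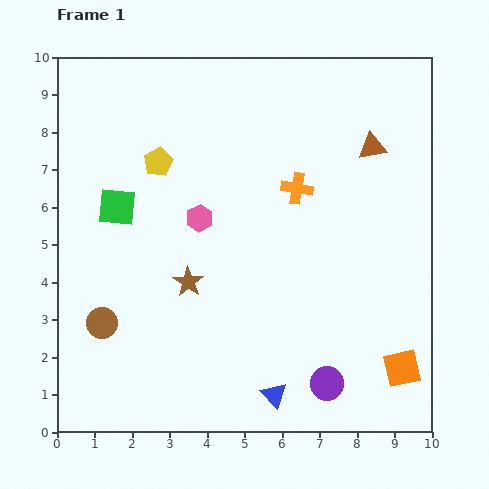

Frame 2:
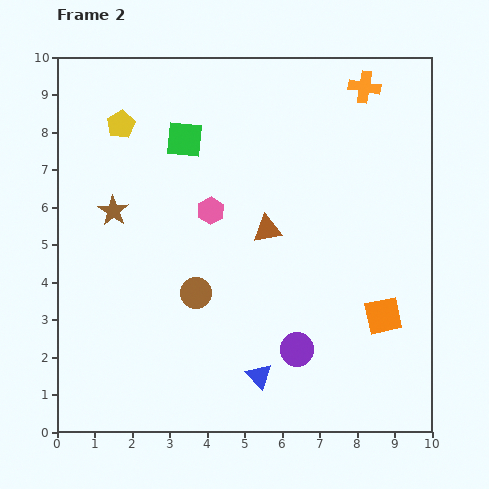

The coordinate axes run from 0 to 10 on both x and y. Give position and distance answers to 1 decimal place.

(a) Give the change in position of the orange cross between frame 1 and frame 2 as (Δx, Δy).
(1.8, 2.7)

The orange cross was at (6.4, 6.5) in frame 1 and (8.2, 9.2) in frame 2.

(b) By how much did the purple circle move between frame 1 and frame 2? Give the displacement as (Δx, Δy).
(-0.8, 0.9)

The purple circle was at (7.2, 1.3) in frame 1 and (6.4, 2.2) in frame 2.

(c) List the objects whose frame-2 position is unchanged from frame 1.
none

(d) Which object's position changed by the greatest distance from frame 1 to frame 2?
the brown triangle

(moved 3.6; next 3.2)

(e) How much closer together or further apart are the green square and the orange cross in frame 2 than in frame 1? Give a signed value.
+0.2

Distance in frame 1: 4.8. Distance in frame 2: 5.0.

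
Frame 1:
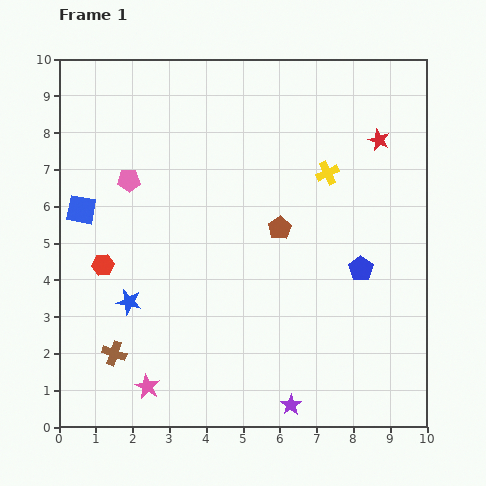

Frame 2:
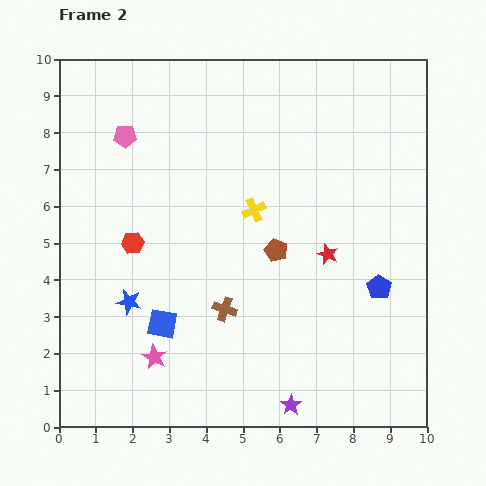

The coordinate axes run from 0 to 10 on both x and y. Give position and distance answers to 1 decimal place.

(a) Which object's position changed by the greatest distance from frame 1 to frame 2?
the blue square

(moved 3.8; next 3.4)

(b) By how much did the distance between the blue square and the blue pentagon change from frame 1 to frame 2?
-1.8

Distance in frame 1: 7.8. Distance in frame 2: 6.0.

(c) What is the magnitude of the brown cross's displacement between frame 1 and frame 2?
3.2

The brown cross moved from (1.5, 2.0) to (4.5, 3.2), a distance of √(3.0² + 1.2²) ≈ 3.2.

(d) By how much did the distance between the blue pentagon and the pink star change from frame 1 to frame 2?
-0.2

Distance in frame 1: 6.6. Distance in frame 2: 6.4.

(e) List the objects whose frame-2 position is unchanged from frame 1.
the purple star, the blue star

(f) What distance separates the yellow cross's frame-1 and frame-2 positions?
2.2

The yellow cross moved from (7.3, 6.9) to (5.3, 5.9), a distance of √(2.0² + 1.0²) ≈ 2.2.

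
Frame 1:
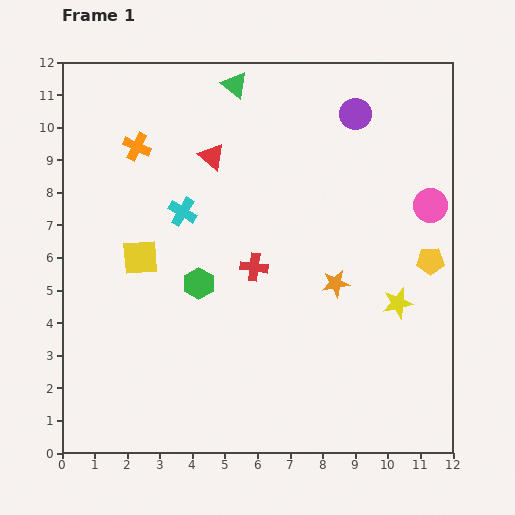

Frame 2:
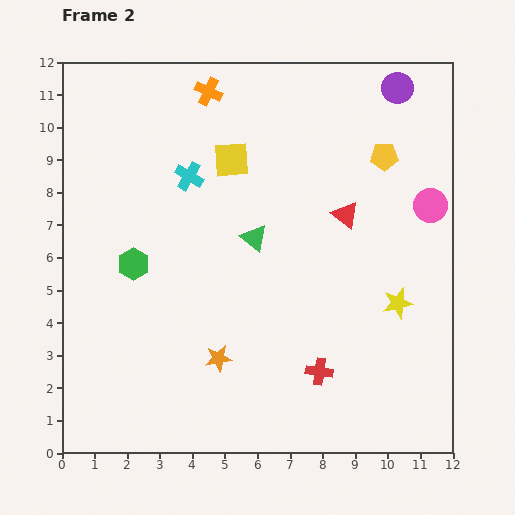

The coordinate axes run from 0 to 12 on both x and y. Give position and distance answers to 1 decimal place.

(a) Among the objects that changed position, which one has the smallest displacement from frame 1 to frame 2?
the cyan cross

(moved 1.1)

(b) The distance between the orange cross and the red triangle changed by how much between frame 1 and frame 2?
+3.4

Distance in frame 1: 2.3. Distance in frame 2: 5.7.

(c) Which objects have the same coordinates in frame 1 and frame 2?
the pink circle, the yellow star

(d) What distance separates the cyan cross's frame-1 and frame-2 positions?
1.1

The cyan cross moved from (3.7, 7.4) to (3.9, 8.5), a distance of √(0.2² + 1.1²) ≈ 1.1.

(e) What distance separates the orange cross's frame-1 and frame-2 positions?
2.8

The orange cross moved from (2.3, 9.4) to (4.5, 11.1), a distance of √(2.2² + 1.7²) ≈ 2.8.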